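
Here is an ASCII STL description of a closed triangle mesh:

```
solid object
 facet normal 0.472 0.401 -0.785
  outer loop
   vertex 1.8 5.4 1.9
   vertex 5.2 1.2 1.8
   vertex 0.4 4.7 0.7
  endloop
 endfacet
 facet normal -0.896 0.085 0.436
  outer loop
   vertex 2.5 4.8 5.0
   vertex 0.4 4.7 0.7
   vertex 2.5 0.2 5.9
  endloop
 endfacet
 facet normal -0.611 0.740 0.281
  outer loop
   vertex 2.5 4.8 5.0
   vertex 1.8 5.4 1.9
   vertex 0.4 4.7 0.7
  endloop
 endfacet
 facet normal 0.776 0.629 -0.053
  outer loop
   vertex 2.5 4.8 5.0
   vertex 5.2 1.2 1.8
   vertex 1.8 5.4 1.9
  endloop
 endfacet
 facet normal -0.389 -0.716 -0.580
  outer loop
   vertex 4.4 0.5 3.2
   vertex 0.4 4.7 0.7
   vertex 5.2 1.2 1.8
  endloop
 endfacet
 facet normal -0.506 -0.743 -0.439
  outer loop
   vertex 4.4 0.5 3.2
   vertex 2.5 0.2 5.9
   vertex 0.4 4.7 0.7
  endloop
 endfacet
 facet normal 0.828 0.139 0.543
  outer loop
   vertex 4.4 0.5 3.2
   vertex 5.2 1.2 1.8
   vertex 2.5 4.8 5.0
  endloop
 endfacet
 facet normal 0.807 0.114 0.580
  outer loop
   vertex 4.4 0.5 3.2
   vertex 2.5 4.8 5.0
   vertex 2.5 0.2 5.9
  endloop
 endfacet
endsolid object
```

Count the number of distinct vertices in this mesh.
6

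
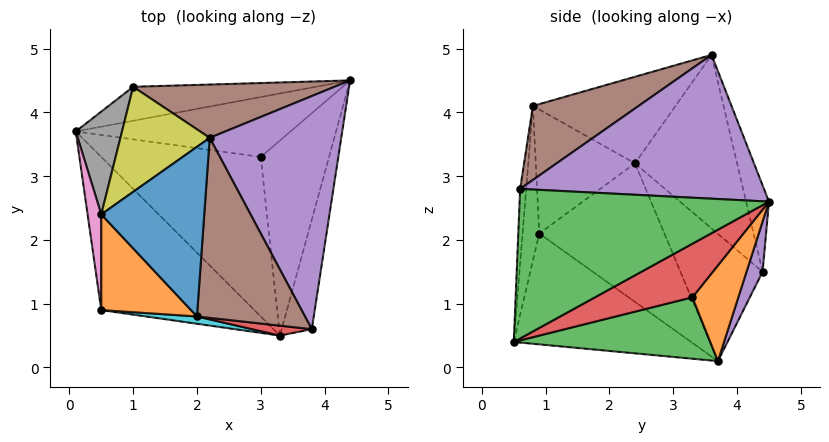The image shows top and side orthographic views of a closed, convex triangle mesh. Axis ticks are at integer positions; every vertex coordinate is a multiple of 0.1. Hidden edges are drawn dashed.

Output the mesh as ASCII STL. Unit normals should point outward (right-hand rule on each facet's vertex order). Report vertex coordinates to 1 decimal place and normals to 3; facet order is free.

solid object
 facet normal -0.489 -0.552 -0.675
  outer loop
   vertex 0.5 0.9 2.1
   vertex 0.1 3.7 0.1
   vertex 3.3 0.5 0.4
  endloop
 endfacet
 facet normal 0.339 0.555 -0.760
  outer loop
   vertex 3.0 3.3 1.1
   vertex 0.1 3.7 0.1
   vertex 4.4 4.5 2.6
  endloop
 endfacet
 facet normal 0.347 0.262 -0.901
  outer loop
   vertex 3.0 3.3 1.1
   vertex 3.3 0.5 0.4
   vertex 0.1 3.7 0.1
  endloop
 endfacet
 facet normal 0.597 0.254 -0.761
  outer loop
   vertex 3.0 3.3 1.1
   vertex 4.4 4.5 2.6
   vertex 3.3 0.5 0.4
  endloop
 endfacet
 facet normal 0.141 0.846 -0.514
  outer loop
   vertex 1.0 4.4 1.5
   vertex 4.4 4.5 2.6
   vertex 0.1 3.7 0.1
  endloop
 endfacet
 facet normal -0.114 0.957 0.266
  outer loop
   vertex 1.0 4.4 1.5
   vertex 2.2 3.6 4.9
   vertex 4.4 4.5 2.6
  endloop
 endfacet
 facet normal -0.993 -0.072 0.098
  outer loop
   vertex 0.5 2.4 3.2
   vertex 0.1 3.7 0.1
   vertex 0.5 0.9 2.1
  endloop
 endfacet
 facet normal -0.832 0.465 0.302
  outer loop
   vertex 0.5 2.4 3.2
   vertex 1.0 4.4 1.5
   vertex 0.1 3.7 0.1
  endloop
 endfacet
 facet normal -0.759 0.522 0.390
  outer loop
   vertex 0.5 2.4 3.2
   vertex 2.2 3.6 4.9
   vertex 1.0 4.4 1.5
  endloop
 endfacet
 facet normal -0.118 -0.992 0.039
  outer loop
   vertex 2.0 0.8 4.1
   vertex 0.5 0.9 2.1
   vertex 3.3 0.5 0.4
  endloop
 endfacet
 facet normal -0.634 -0.170 0.754
  outer loop
   vertex 2.0 0.8 4.1
   vertex 2.2 3.6 4.9
   vertex 0.5 2.4 3.2
  endloop
 endfacet
 facet normal -0.744 -0.395 0.539
  outer loop
   vertex 2.0 0.8 4.1
   vertex 0.5 2.4 3.2
   vertex 0.5 0.9 2.1
  endloop
 endfacet
 facet normal 0.968 -0.159 -0.195
  outer loop
   vertex 3.8 0.6 2.8
   vertex 3.3 0.5 0.4
   vertex 4.4 4.5 2.6
  endloop
 endfacet
 facet normal -0.070 -0.996 0.056
  outer loop
   vertex 3.8 0.6 2.8
   vertex 2.0 0.8 4.1
   vertex 3.3 0.5 0.4
  endloop
 endfacet
 facet normal 0.736 -0.079 0.673
  outer loop
   vertex 3.8 0.6 2.8
   vertex 4.4 4.5 2.6
   vertex 2.2 3.6 4.9
  endloop
 endfacet
 facet normal 0.545 -0.266 0.795
  outer loop
   vertex 3.8 0.6 2.8
   vertex 2.2 3.6 4.9
   vertex 2.0 0.8 4.1
  endloop
 endfacet
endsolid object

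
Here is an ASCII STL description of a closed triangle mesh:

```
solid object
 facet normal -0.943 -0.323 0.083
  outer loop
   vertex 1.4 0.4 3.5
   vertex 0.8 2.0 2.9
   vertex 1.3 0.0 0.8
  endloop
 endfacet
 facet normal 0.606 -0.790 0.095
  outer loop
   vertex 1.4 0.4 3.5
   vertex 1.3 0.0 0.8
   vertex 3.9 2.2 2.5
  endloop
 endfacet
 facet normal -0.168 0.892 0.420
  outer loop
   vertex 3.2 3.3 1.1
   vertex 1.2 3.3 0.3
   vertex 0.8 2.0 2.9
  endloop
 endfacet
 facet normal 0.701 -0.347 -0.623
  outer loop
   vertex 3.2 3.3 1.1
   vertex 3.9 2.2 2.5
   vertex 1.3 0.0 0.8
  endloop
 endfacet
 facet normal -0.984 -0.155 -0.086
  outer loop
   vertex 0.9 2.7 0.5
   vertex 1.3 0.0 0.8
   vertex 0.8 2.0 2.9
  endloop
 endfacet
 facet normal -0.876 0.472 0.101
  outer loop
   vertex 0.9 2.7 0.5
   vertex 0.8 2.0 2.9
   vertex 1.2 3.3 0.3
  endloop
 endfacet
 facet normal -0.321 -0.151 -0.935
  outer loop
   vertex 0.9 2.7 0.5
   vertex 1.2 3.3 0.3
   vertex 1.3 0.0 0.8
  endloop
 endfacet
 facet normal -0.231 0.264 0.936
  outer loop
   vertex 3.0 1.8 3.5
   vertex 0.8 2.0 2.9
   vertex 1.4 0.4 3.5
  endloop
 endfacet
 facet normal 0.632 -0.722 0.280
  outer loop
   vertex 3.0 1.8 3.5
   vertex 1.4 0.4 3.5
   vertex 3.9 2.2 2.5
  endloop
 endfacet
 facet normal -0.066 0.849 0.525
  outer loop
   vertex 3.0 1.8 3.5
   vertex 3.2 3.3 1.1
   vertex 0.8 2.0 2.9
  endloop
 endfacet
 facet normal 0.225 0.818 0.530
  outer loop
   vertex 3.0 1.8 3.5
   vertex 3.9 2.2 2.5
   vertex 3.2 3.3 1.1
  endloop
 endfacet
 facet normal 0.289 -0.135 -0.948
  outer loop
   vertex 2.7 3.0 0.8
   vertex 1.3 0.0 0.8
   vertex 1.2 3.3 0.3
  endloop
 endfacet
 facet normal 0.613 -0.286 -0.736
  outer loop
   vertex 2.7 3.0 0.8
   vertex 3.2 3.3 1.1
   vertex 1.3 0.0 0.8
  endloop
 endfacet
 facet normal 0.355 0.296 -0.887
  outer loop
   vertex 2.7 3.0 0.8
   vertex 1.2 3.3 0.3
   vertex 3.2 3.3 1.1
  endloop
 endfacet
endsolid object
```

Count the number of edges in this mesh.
21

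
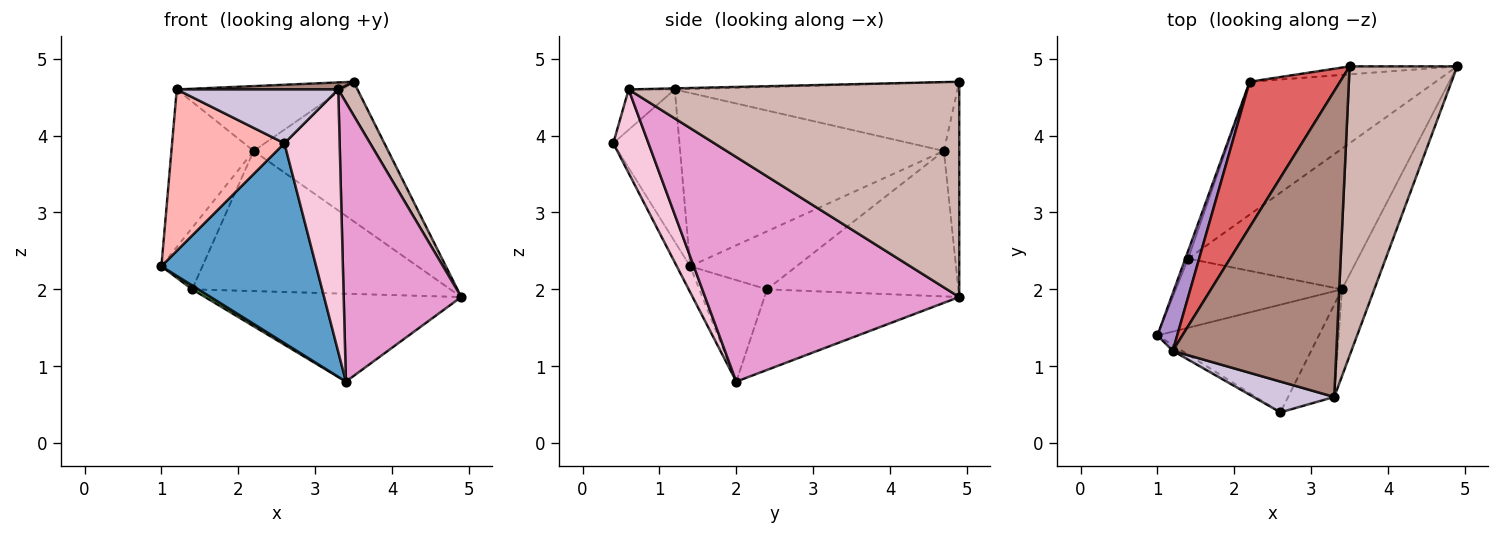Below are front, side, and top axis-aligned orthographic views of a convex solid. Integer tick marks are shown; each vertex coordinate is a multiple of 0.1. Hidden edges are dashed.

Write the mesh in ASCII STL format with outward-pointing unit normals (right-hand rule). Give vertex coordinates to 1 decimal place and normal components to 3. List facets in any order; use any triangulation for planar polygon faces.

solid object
 facet normal -0.076 -0.878 -0.473
  outer loop
   vertex 3.4 2.0 0.8
   vertex 2.6 0.4 3.9
   vertex 1.0 1.4 2.3
  endloop
 endfacet
 facet normal -0.113 0.992 -0.057
  outer loop
   vertex 2.2 4.7 3.8
   vertex 3.5 4.9 4.7
   vertex 4.9 4.9 1.9
  endloop
 endfacet
 facet normal -0.374 0.492 -0.787
  outer loop
   vertex 1.4 2.4 2.0
   vertex 4.9 4.9 1.9
   vertex 3.4 2.0 0.8
  endloop
 endfacet
 facet normal -0.474 0.639 -0.606
  outer loop
   vertex 1.4 2.4 2.0
   vertex 2.2 4.7 3.8
   vertex 4.9 4.9 1.9
  endloop
 endfacet
 facet normal -0.521 -0.047 -0.852
  outer loop
   vertex 1.4 2.4 2.0
   vertex 3.4 2.0 0.8
   vertex 1.0 1.4 2.3
  endloop
 endfacet
 facet normal -0.932 0.359 -0.045
  outer loop
   vertex 1.4 2.4 2.0
   vertex 1.0 1.4 2.3
   vertex 2.2 4.7 3.8
  endloop
 endfacet
 facet normal -0.571 0.334 0.750
  outer loop
   vertex 1.2 1.2 4.6
   vertex 3.5 4.9 4.7
   vertex 2.2 4.7 3.8
  endloop
 endfacet
 facet normal -0.507 -0.861 -0.031
  outer loop
   vertex 1.2 1.2 4.6
   vertex 1.0 1.4 2.3
   vertex 2.6 0.4 3.9
  endloop
 endfacet
 facet normal -0.949 0.296 0.108
  outer loop
   vertex 1.2 1.2 4.6
   vertex 2.2 4.7 3.8
   vertex 1.0 1.4 2.3
  endloop
 endfacet
 facet normal -0.241 -0.843 0.482
  outer loop
   vertex 3.3 0.6 4.6
   vertex 1.2 1.2 4.6
   vertex 2.6 0.4 3.9
  endloop
 endfacet
 facet normal -0.007 -0.023 1.000
  outer loop
   vertex 3.3 0.6 4.6
   vertex 3.5 4.9 4.7
   vertex 1.2 1.2 4.6
  endloop
 endfacet
 facet normal 0.893 -0.052 0.447
  outer loop
   vertex 3.3 0.6 4.6
   vertex 4.9 4.9 1.9
   vertex 3.5 4.9 4.7
  endloop
 endfacet
 facet normal 0.900 -0.416 -0.130
  outer loop
   vertex 3.3 0.6 4.6
   vertex 3.4 2.0 0.8
   vertex 4.9 4.9 1.9
  endloop
 endfacet
 facet normal 0.515 -0.808 -0.284
  outer loop
   vertex 3.3 0.6 4.6
   vertex 2.6 0.4 3.9
   vertex 3.4 2.0 0.8
  endloop
 endfacet
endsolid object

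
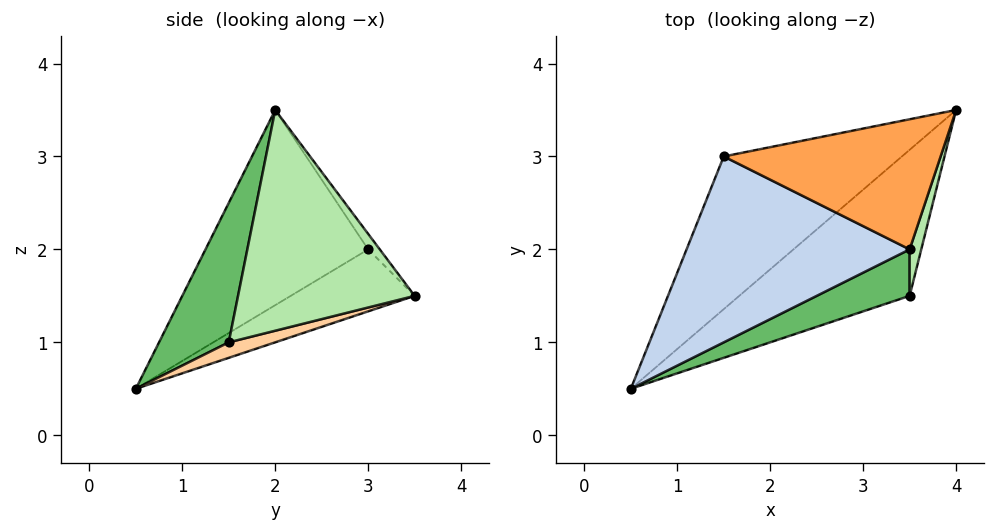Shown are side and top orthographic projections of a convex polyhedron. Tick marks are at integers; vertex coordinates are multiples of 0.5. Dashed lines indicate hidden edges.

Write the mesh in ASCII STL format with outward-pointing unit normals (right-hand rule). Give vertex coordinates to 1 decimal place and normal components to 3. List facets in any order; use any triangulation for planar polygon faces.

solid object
 facet normal -0.269 0.572 -0.774
  outer loop
   vertex 1.5 3.0 2.0
   vertex 4.0 3.5 1.5
   vertex 0.5 0.5 0.5
  endloop
 endfacet
 facet normal -0.647 -0.185 0.740
  outer loop
   vertex 1.5 3.0 2.0
   vertex 0.5 0.5 0.5
   vertex 3.5 2.0 3.5
  endloop
 endfacet
 facet normal -0.042 0.804 0.593
  outer loop
   vertex 1.5 3.0 2.0
   vertex 3.5 2.0 3.5
   vertex 4.0 3.5 1.5
  endloop
 endfacet
 facet normal 0.088 0.221 -0.971
  outer loop
   vertex 3.5 1.5 1.0
   vertex 0.5 0.5 0.5
   vertex 4.0 3.5 1.5
  endloop
 endfacet
 facet normal 0.282 -0.941 0.188
  outer loop
   vertex 3.5 1.5 1.0
   vertex 3.5 2.0 3.5
   vertex 0.5 0.5 0.5
  endloop
 endfacet
 facet normal 0.966 -0.254 0.051
  outer loop
   vertex 3.5 1.5 1.0
   vertex 4.0 3.5 1.5
   vertex 3.5 2.0 3.5
  endloop
 endfacet
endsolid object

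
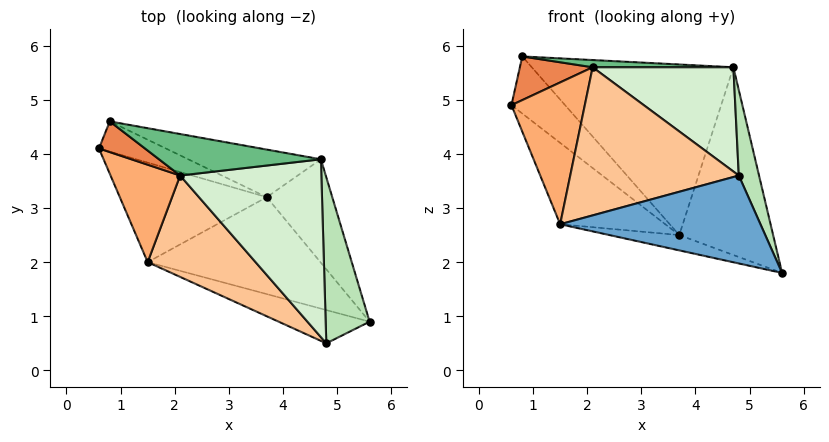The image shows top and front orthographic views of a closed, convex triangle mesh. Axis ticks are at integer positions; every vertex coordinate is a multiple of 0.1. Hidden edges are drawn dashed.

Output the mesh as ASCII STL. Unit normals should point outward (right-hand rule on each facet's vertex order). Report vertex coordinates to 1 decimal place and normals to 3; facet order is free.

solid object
 facet normal -0.312 -0.889 -0.336
  outer loop
   vertex 1.5 2.0 2.7
   vertex 5.6 0.9 1.8
   vertex 4.8 0.5 3.6
  endloop
 endfacet
 facet normal -0.105 0.879 -0.465
  outer loop
   vertex 3.7 3.2 2.5
   vertex 0.6 4.1 4.9
   vertex 0.8 4.6 5.8
  endloop
 endfacet
 facet normal -0.384 0.584 -0.715
  outer loop
   vertex 3.7 3.2 2.5
   vertex 1.5 2.0 2.7
   vertex 0.6 4.1 4.9
  endloop
 endfacet
 facet normal -0.172 0.154 -0.973
  outer loop
   vertex 3.7 3.2 2.5
   vertex 5.6 0.9 1.8
   vertex 1.5 2.0 2.7
  endloop
 endfacet
 facet normal -0.476 -0.720 0.506
  outer loop
   vertex 2.1 3.6 5.6
   vertex 0.8 4.6 5.8
   vertex 0.6 4.1 4.9
  endloop
 endfacet
 facet normal -0.474 -0.726 0.498
  outer loop
   vertex 2.1 3.6 5.6
   vertex 0.6 4.1 4.9
   vertex 1.5 2.0 2.7
  endloop
 endfacet
 facet normal -0.468 -0.729 0.499
  outer loop
   vertex 2.1 3.6 5.6
   vertex 1.5 2.0 2.7
   vertex 4.8 0.5 3.6
  endloop
 endfacet
 facet normal 0.157 0.951 -0.265
  outer loop
   vertex 4.7 3.9 5.6
   vertex 3.7 3.2 2.5
   vertex 0.8 4.6 5.8
  endloop
 endfacet
 facet normal 0.020 -0.171 0.985
  outer loop
   vertex 4.7 3.9 5.6
   vertex 0.8 4.6 5.8
   vertex 2.1 3.6 5.6
  endloop
 endfacet
 facet normal 0.662 0.657 -0.362
  outer loop
   vertex 4.7 3.9 5.6
   vertex 5.6 0.9 1.8
   vertex 3.7 3.2 2.5
  endloop
 endfacet
 facet normal 0.912 -0.187 0.364
  outer loop
   vertex 4.7 3.9 5.6
   vertex 4.8 0.5 3.6
   vertex 5.6 0.9 1.8
  endloop
 endfacet
 facet normal 0.058 -0.505 0.861
  outer loop
   vertex 4.7 3.9 5.6
   vertex 2.1 3.6 5.6
   vertex 4.8 0.5 3.6
  endloop
 endfacet
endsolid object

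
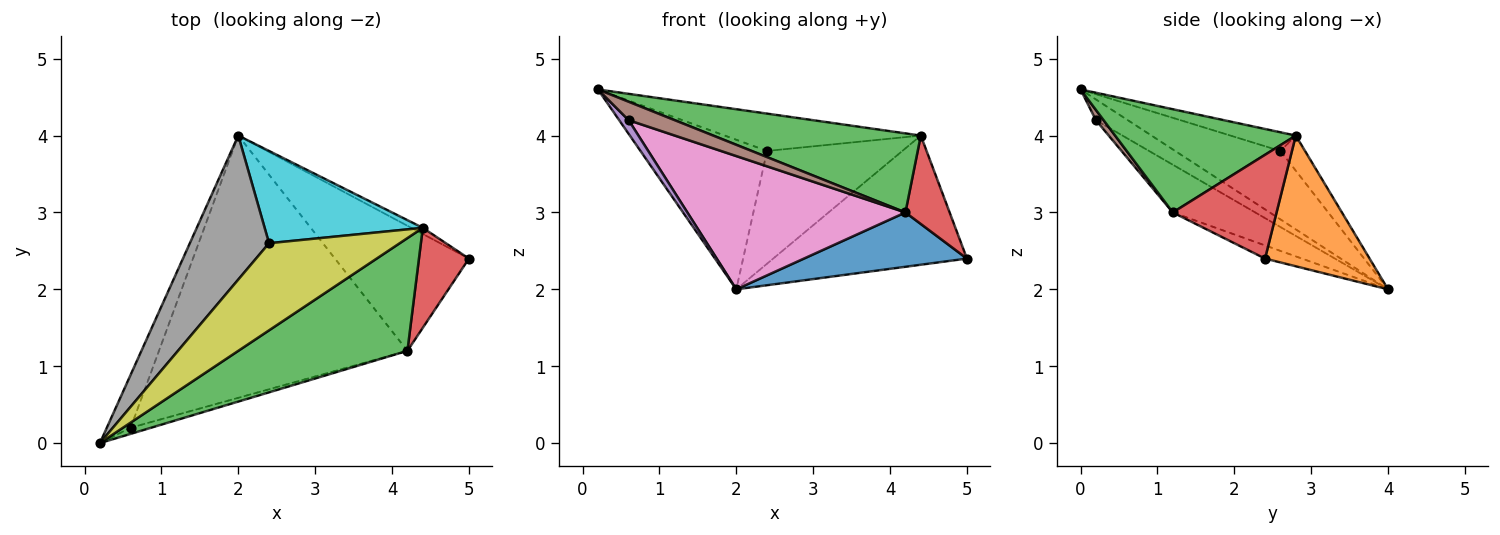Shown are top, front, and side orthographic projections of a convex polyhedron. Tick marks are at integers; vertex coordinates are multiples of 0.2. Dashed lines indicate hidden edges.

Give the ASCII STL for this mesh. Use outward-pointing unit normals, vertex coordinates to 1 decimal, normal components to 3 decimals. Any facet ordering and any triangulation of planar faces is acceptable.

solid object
 facet normal -0.090 -0.397 -0.913
  outer loop
   vertex 4.2 1.2 3.0
   vertex 2.0 4.0 2.0
   vertex 5.0 2.4 2.4
  endloop
 endfacet
 facet normal 0.475 0.879 -0.042
  outer loop
   vertex 4.4 2.8 4.0
   vertex 5.0 2.4 2.4
   vertex 2.0 4.0 2.0
  endloop
 endfacet
 facet normal 0.447 -0.514 0.732
  outer loop
   vertex 4.4 2.8 4.0
   vertex 0.2 0.0 4.6
   vertex 4.2 1.2 3.0
  endloop
 endfacet
 facet normal 0.841 -0.358 0.405
  outer loop
   vertex 4.4 2.8 4.0
   vertex 4.2 1.2 3.0
   vertex 5.0 2.4 2.4
  endloop
 endfacet
 facet normal -0.645 -0.191 -0.740
  outer loop
   vertex 0.6 0.2 4.2
   vertex 0.2 0.0 4.6
   vertex 2.0 4.0 2.0
  endloop
 endfacet
 facet normal 0.156 -0.937 -0.312
  outer loop
   vertex 0.6 0.2 4.2
   vertex 4.2 1.2 3.0
   vertex 0.2 0.0 4.6
  endloop
 endfacet
 facet normal -0.169 -0.447 -0.879
  outer loop
   vertex 0.6 0.2 4.2
   vertex 2.0 4.0 2.0
   vertex 4.2 1.2 3.0
  endloop
 endfacet
 facet normal -0.514 0.618 0.595
  outer loop
   vertex 2.4 2.6 3.8
   vertex 2.0 4.0 2.0
   vertex 0.2 0.0 4.6
  endloop
 endfacet
 facet normal -0.130 0.391 0.911
  outer loop
   vertex 2.4 2.6 3.8
   vertex 0.2 0.0 4.6
   vertex 4.4 2.8 4.0
  endloop
 endfacet
 facet normal -0.139 0.766 0.627
  outer loop
   vertex 2.4 2.6 3.8
   vertex 4.4 2.8 4.0
   vertex 2.0 4.0 2.0
  endloop
 endfacet
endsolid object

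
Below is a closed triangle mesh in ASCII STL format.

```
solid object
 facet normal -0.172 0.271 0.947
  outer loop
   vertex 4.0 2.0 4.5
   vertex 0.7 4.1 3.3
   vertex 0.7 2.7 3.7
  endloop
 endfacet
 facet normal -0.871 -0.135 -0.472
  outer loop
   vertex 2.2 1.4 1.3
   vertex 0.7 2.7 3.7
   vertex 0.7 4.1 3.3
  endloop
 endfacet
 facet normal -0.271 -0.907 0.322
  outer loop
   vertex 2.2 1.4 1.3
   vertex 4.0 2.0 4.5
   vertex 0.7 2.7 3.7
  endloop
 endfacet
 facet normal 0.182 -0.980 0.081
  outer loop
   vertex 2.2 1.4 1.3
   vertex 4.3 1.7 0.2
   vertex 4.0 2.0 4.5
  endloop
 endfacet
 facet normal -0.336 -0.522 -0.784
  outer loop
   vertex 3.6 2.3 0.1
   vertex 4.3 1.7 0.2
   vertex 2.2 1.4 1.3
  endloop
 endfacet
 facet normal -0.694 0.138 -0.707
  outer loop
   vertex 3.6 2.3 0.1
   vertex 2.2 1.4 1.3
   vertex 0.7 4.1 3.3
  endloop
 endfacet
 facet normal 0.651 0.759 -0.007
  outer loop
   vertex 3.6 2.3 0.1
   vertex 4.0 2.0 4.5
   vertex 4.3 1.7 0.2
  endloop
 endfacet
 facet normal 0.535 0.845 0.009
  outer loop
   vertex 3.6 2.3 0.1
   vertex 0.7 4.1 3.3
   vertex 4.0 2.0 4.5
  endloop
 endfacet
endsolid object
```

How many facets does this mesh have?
8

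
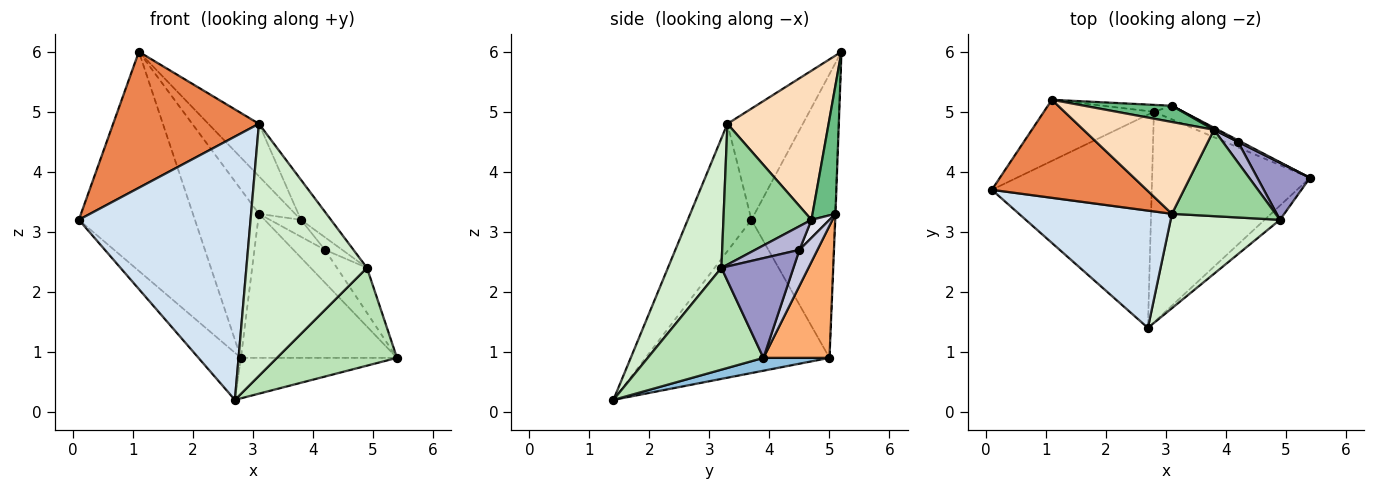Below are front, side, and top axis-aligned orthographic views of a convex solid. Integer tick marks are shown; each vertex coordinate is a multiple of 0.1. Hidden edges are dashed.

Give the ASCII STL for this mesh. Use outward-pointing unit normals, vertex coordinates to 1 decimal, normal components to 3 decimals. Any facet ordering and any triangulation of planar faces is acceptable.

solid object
 facet normal -0.683 0.158 -0.713
  outer loop
   vertex 2.8 5.0 0.9
   vertex 2.7 1.4 0.2
   vertex 0.1 3.7 3.2
  endloop
 endfacet
 facet normal 0.080 0.188 -0.979
  outer loop
   vertex 2.8 5.0 0.9
   vertex 5.4 3.9 0.9
   vertex 2.7 1.4 0.2
  endloop
 endfacet
 facet normal -0.569 0.792 -0.221
  outer loop
   vertex 2.8 5.0 0.9
   vertex 0.1 3.7 3.2
   vertex 1.1 5.2 6.0
  endloop
 endfacet
 facet normal -0.321 -0.865 0.385
  outer loop
   vertex 3.1 3.3 4.8
   vertex 0.1 3.7 3.2
   vertex 2.7 1.4 0.2
  endloop
 endfacet
 facet normal -0.387 -0.748 0.539
  outer loop
   vertex 3.1 3.3 4.8
   vertex 1.1 5.2 6.0
   vertex 0.1 3.7 3.2
  endloop
 endfacet
 facet normal 0.388 0.917 -0.087
  outer loop
   vertex 3.1 5.1 3.3
   vertex 5.4 3.9 0.9
   vertex 2.8 5.0 0.9
  endloop
 endfacet
 facet normal -0.005 0.999 -0.041
  outer loop
   vertex 3.1 5.1 3.3
   vertex 2.8 5.0 0.9
   vertex 1.1 5.2 6.0
  endloop
 endfacet
 facet normal 0.704 0.352 0.616
  outer loop
   vertex 3.8 4.7 3.2
   vertex 1.1 5.2 6.0
   vertex 3.1 3.3 4.8
  endloop
 endfacet
 facet normal 0.503 0.794 0.343
  outer loop
   vertex 3.8 4.7 3.2
   vertex 3.1 5.1 3.3
   vertex 1.1 5.2 6.0
  endloop
 endfacet
 facet normal 0.777 0.265 0.571
  outer loop
   vertex 4.9 3.2 2.4
   vertex 3.8 4.7 3.2
   vertex 3.1 3.3 4.8
  endloop
 endfacet
 facet normal 0.690 -0.716 -0.104
  outer loop
   vertex 4.9 3.2 2.4
   vertex 2.7 1.4 0.2
   vertex 5.4 3.9 0.9
  endloop
 endfacet
 facet normal 0.384 -0.865 0.324
  outer loop
   vertex 4.9 3.2 2.4
   vertex 3.1 3.3 4.8
   vertex 2.7 1.4 0.2
  endloop
 endfacet
 facet normal 0.830 0.346 0.438
  outer loop
   vertex 4.2 4.5 2.7
   vertex 4.9 3.2 2.4
   vertex 5.4 3.9 0.9
  endloop
 endfacet
 facet normal 0.799 0.311 0.515
  outer loop
   vertex 4.2 4.5 2.7
   vertex 3.8 4.7 3.2
   vertex 4.9 3.2 2.4
  endloop
 endfacet
 facet normal 0.496 0.868 0.041
  outer loop
   vertex 4.2 4.5 2.7
   vertex 5.4 3.9 0.9
   vertex 3.1 5.1 3.3
  endloop
 endfacet
 facet normal 0.501 0.863 0.056
  outer loop
   vertex 4.2 4.5 2.7
   vertex 3.1 5.1 3.3
   vertex 3.8 4.7 3.2
  endloop
 endfacet
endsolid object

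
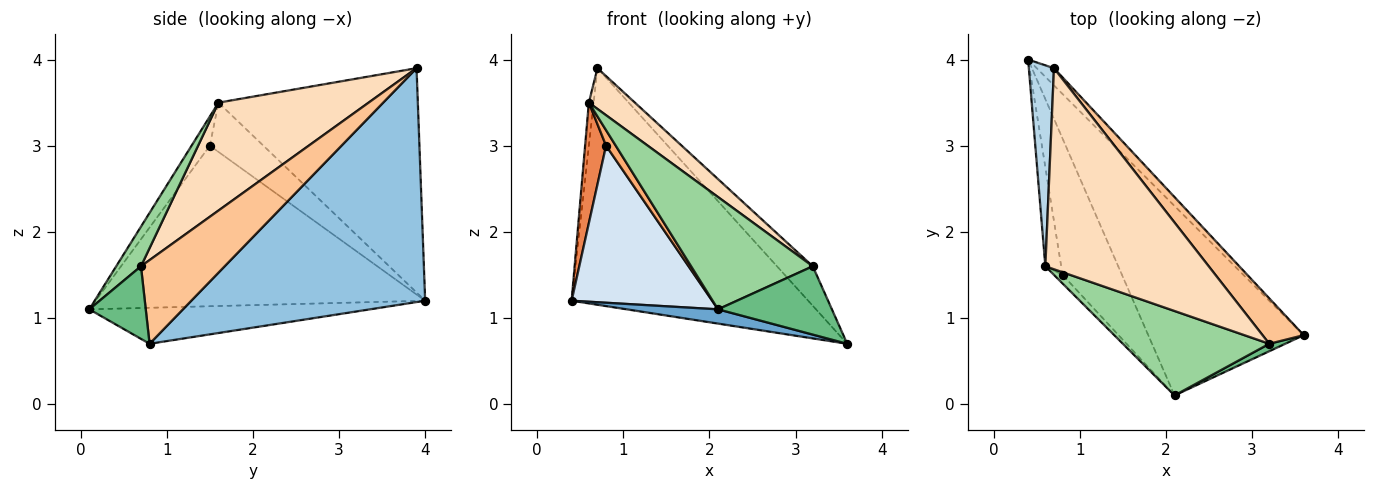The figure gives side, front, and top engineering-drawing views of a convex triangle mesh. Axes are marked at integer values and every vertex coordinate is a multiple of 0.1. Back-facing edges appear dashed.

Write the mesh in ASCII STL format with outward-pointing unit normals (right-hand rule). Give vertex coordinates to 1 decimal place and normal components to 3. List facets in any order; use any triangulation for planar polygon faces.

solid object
 facet normal -0.225 -0.073 -0.972
  outer loop
   vertex 2.1 0.1 1.1
   vertex 0.4 4.0 1.2
   vertex 3.6 0.8 0.7
  endloop
 endfacet
 facet normal 0.702 0.710 -0.052
  outer loop
   vertex 0.7 3.9 3.9
   vertex 3.6 0.8 0.7
   vertex 0.4 4.0 1.2
  endloop
 endfacet
 facet normal -0.994 0.024 0.111
  outer loop
   vertex 0.6 1.6 3.5
   vertex 0.7 3.9 3.9
   vertex 0.4 4.0 1.2
  endloop
 endfacet
 facet normal -0.871 -0.371 -0.322
  outer loop
   vertex 0.8 1.5 3.0
   vertex 0.4 4.0 1.2
   vertex 2.1 0.1 1.1
  endloop
 endfacet
 facet normal -0.892 -0.349 -0.287
  outer loop
   vertex 0.8 1.5 3.0
   vertex 0.6 1.6 3.5
   vertex 0.4 4.0 1.2
  endloop
 endfacet
 facet normal -0.855 -0.453 -0.252
  outer loop
   vertex 0.8 1.5 3.0
   vertex 2.1 0.1 1.1
   vertex 0.6 1.6 3.5
  endloop
 endfacet
 facet normal 0.838 0.358 0.412
  outer loop
   vertex 3.2 0.7 1.6
   vertex 3.6 0.8 0.7
   vertex 0.7 3.9 3.9
  endloop
 endfacet
 facet normal 0.543 -0.167 0.823
  outer loop
   vertex 3.2 0.7 1.6
   vertex 0.7 3.9 3.9
   vertex 0.6 1.6 3.5
  endloop
 endfacet
 facet normal 0.442 -0.892 0.097
  outer loop
   vertex 3.2 0.7 1.6
   vertex 2.1 0.1 1.1
   vertex 3.6 0.8 0.7
  endloop
 endfacet
 facet normal 0.161 -0.789 0.593
  outer loop
   vertex 3.2 0.7 1.6
   vertex 0.6 1.6 3.5
   vertex 2.1 0.1 1.1
  endloop
 endfacet
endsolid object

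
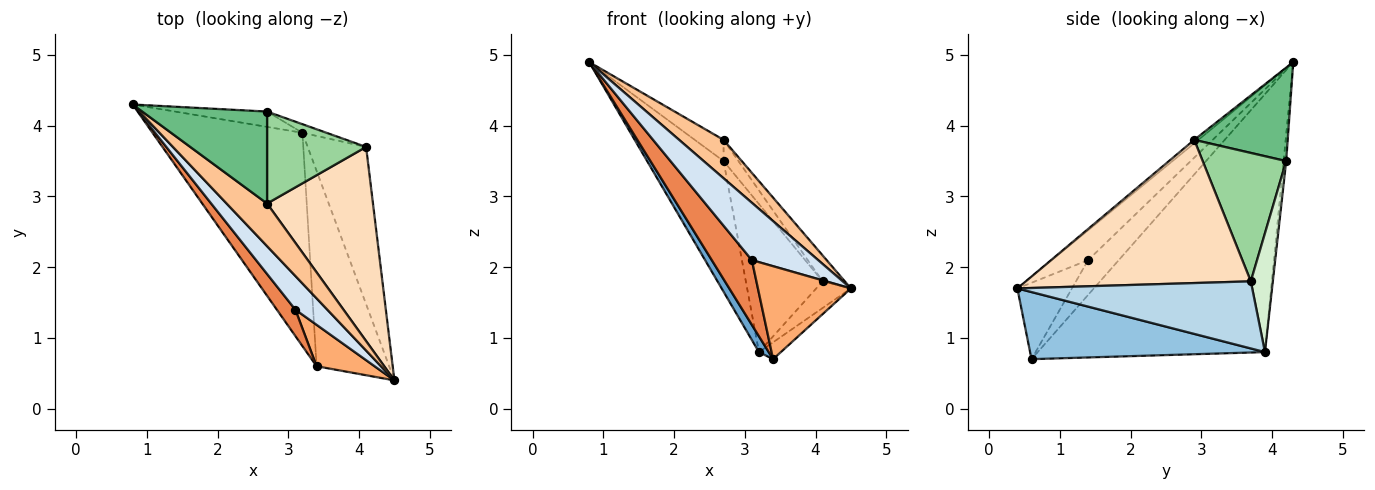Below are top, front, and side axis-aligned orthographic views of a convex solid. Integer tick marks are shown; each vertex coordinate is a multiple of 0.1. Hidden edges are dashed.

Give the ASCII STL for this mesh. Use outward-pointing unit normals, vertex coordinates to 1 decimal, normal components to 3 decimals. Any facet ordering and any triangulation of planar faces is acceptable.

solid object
 facet normal -0.864 -0.037 -0.502
  outer loop
   vertex 3.2 3.9 0.8
   vertex 3.4 0.6 0.7
   vertex 0.8 4.3 4.9
  endloop
 endfacet
 facet normal 0.678 0.063 -0.733
  outer loop
   vertex 3.2 3.9 0.8
   vertex 4.5 0.4 1.7
   vertex 3.4 0.6 0.7
  endloop
 endfacet
 facet normal 0.750 0.111 -0.653
  outer loop
   vertex 3.2 3.9 0.8
   vertex 4.1 3.7 1.8
   vertex 4.5 0.4 1.7
  endloop
 endfacet
 facet normal -0.426 -0.780 0.458
  outer loop
   vertex 3.1 1.4 2.1
   vertex 4.5 0.4 1.7
   vertex 0.8 4.3 4.9
  endloop
 endfacet
 facet normal -0.578 -0.756 0.308
  outer loop
   vertex 3.1 1.4 2.1
   vertex 0.8 4.3 4.9
   vertex 3.4 0.6 0.7
  endloop
 endfacet
 facet normal -0.473 -0.805 0.359
  outer loop
   vertex 3.1 1.4 2.1
   vertex 3.4 0.6 0.7
   vertex 4.5 0.4 1.7
  endloop
 endfacet
 facet normal -0.063 -0.668 0.741
  outer loop
   vertex 2.7 2.9 3.8
   vertex 0.8 4.3 4.9
   vertex 4.5 0.4 1.7
  endloop
 endfacet
 facet normal 0.802 0.079 0.593
  outer loop
   vertex 2.7 2.9 3.8
   vertex 4.5 0.4 1.7
   vertex 4.1 3.7 1.8
  endloop
 endfacet
 facet normal 0.590 0.182 0.787
  outer loop
   vertex 2.7 4.2 3.5
   vertex 0.8 4.3 4.9
   vertex 2.7 2.9 3.8
  endloop
 endfacet
 facet normal 0.784 0.140 0.605
  outer loop
   vertex 2.7 4.2 3.5
   vertex 2.7 2.9 3.8
   vertex 4.1 3.7 1.8
  endloop
 endfacet
 facet normal -0.034 0.993 -0.117
  outer loop
   vertex 2.7 4.2 3.5
   vertex 3.2 3.9 0.8
   vertex 0.8 4.3 4.9
  endloop
 endfacet
 facet normal 0.275 0.960 -0.056
  outer loop
   vertex 2.7 4.2 3.5
   vertex 4.1 3.7 1.8
   vertex 3.2 3.9 0.8
  endloop
 endfacet
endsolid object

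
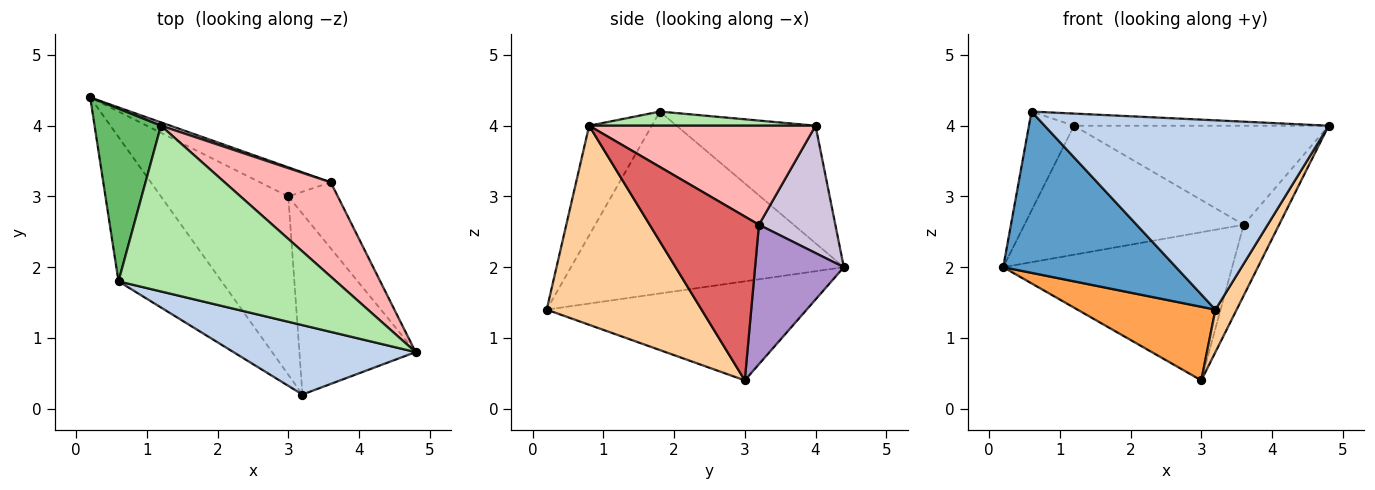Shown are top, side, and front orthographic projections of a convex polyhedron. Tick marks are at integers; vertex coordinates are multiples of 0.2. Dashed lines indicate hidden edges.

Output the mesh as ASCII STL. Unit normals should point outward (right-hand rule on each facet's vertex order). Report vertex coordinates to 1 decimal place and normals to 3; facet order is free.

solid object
 facet normal -0.762 -0.483 -0.432
  outer loop
   vertex 3.2 0.2 1.4
   vertex 0.6 1.8 4.2
   vertex 0.2 4.4 2.0
  endloop
 endfacet
 facet normal -0.203 -0.919 0.337
  outer loop
   vertex 3.2 0.2 1.4
   vertex 4.8 0.8 4.0
   vertex 0.6 1.8 4.2
  endloop
 endfacet
 facet normal -0.584 -0.310 -0.751
  outer loop
   vertex 3.0 3.0 0.4
   vertex 3.2 0.2 1.4
   vertex 0.2 4.4 2.0
  endloop
 endfacet
 facet normal 0.858 -0.118 -0.501
  outer loop
   vertex 3.0 3.0 0.4
   vertex 4.8 0.8 4.0
   vertex 3.2 0.2 1.4
  endloop
 endfacet
 facet normal -0.838 0.272 0.473
  outer loop
   vertex 1.2 4.0 4.0
   vertex 0.2 4.4 2.0
   vertex 0.6 1.8 4.2
  endloop
 endfacet
 facet normal 0.065 0.073 0.995
  outer loop
   vertex 1.2 4.0 4.0
   vertex 0.6 1.8 4.2
   vertex 4.8 0.8 4.0
  endloop
 endfacet
 facet normal 0.914 0.296 -0.276
  outer loop
   vertex 3.6 3.2 2.6
   vertex 4.8 0.8 4.0
   vertex 3.0 3.0 0.4
  endloop
 endfacet
 facet normal 0.541 0.609 0.580
  outer loop
   vertex 3.6 3.2 2.6
   vertex 1.2 4.0 4.0
   vertex 4.8 0.8 4.0
  endloop
 endfacet
 facet normal 0.356 0.917 -0.180
  outer loop
   vertex 3.6 3.2 2.6
   vertex 3.0 3.0 0.4
   vertex 0.2 4.4 2.0
  endloop
 endfacet
 facet normal 0.329 0.944 0.024
  outer loop
   vertex 3.6 3.2 2.6
   vertex 0.2 4.4 2.0
   vertex 1.2 4.0 4.0
  endloop
 endfacet
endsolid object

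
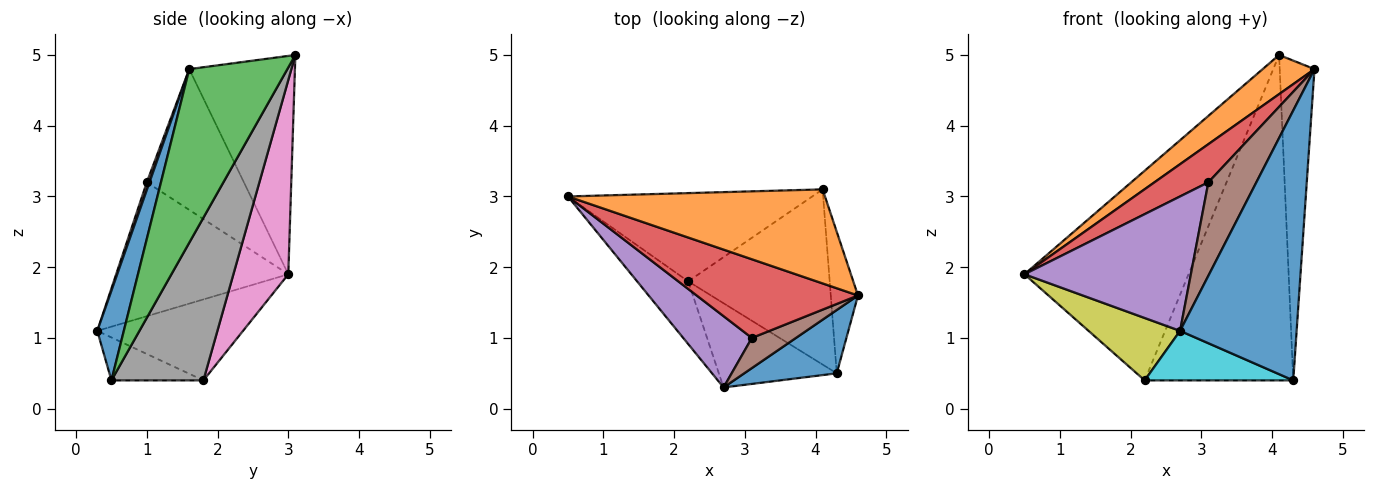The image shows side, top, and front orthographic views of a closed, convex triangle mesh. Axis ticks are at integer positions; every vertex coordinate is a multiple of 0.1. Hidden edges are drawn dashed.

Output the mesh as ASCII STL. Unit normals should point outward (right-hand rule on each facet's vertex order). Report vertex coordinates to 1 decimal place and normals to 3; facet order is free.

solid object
 facet normal 0.216 -0.951 0.223
  outer loop
   vertex 4.3 0.5 0.4
   vertex 4.6 1.6 4.8
   vertex 2.7 0.3 1.1
  endloop
 endfacet
 facet normal -0.617 -0.303 0.726
  outer loop
   vertex 4.1 3.1 5.0
   vertex 0.5 3.0 1.9
   vertex 4.6 1.6 4.8
  endloop
 endfacet
 facet normal 0.932 0.330 -0.146
  outer loop
   vertex 4.1 3.1 5.0
   vertex 4.6 1.6 4.8
   vertex 4.3 0.5 0.4
  endloop
 endfacet
 facet normal -0.618 -0.343 0.708
  outer loop
   vertex 3.1 1.0 3.2
   vertex 4.6 1.6 4.8
   vertex 0.5 3.0 1.9
  endloop
 endfacet
 facet normal -0.675 -0.652 0.346
  outer loop
   vertex 3.1 1.0 3.2
   vertex 0.5 3.0 1.9
   vertex 2.7 0.3 1.1
  endloop
 endfacet
 facet normal 0.053 -0.950 0.307
  outer loop
   vertex 3.1 1.0 3.2
   vertex 2.7 0.3 1.1
   vertex 4.6 1.6 4.8
  endloop
 endfacet
 facet normal 0.295 0.881 -0.371
  outer loop
   vertex 2.2 1.8 0.4
   vertex 0.5 3.0 1.9
   vertex 4.1 3.1 5.0
  endloop
 endfacet
 facet normal 0.479 0.773 -0.416
  outer loop
   vertex 2.2 1.8 0.4
   vertex 4.1 3.1 5.0
   vertex 4.3 0.5 0.4
  endloop
 endfacet
 facet normal -0.747 -0.469 -0.471
  outer loop
   vertex 2.2 1.8 0.4
   vertex 2.7 0.3 1.1
   vertex 0.5 3.0 1.9
  endloop
 endfacet
 facet normal -0.299 -0.484 -0.822
  outer loop
   vertex 2.2 1.8 0.4
   vertex 4.3 0.5 0.4
   vertex 2.7 0.3 1.1
  endloop
 endfacet
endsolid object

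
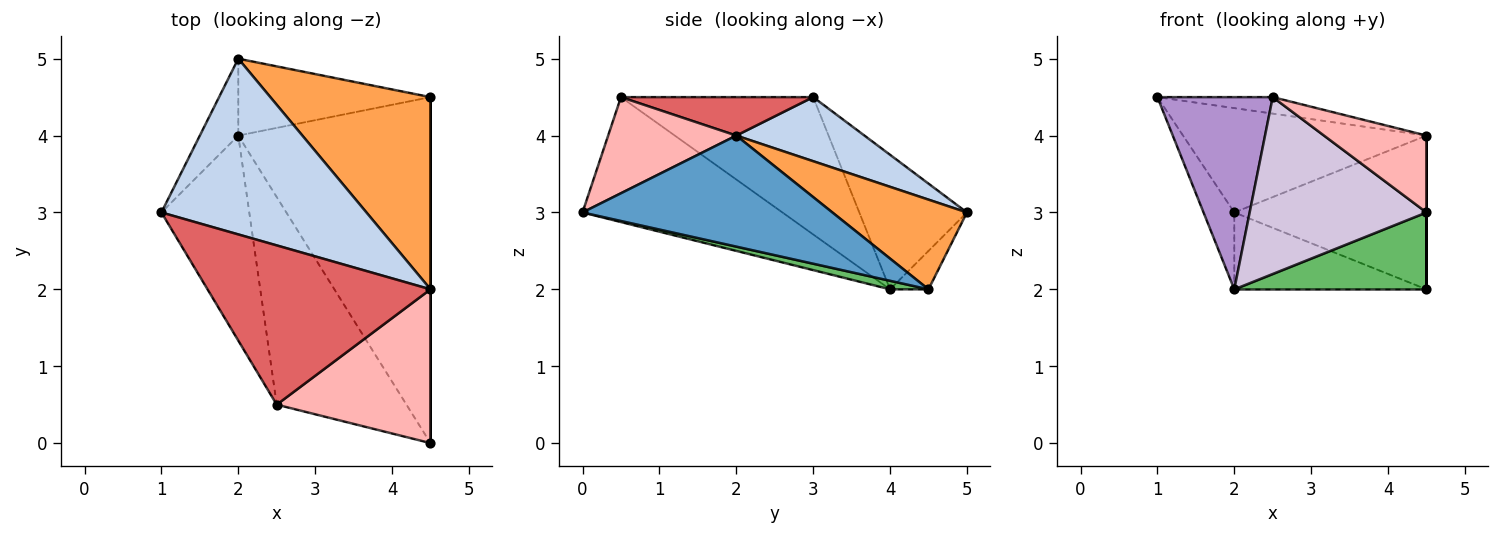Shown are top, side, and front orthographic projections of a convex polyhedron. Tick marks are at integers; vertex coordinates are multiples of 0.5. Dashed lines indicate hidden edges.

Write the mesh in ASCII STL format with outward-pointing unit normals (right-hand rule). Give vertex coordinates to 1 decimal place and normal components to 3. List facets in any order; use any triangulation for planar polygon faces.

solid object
 facet normal 1.000 0.000 0.000
  outer loop
   vertex 4.5 2.0 4.0
   vertex 4.5 0.0 3.0
   vertex 4.5 4.5 2.0
  endloop
 endfacet
 facet normal 0.259 0.493 0.830
  outer loop
   vertex 4.5 2.0 4.0
   vertex 2.0 5.0 3.0
   vertex 1.0 3.0 4.5
  endloop
 endfacet
 facet normal 0.401 0.572 0.715
  outer loop
   vertex 4.5 2.0 4.0
   vertex 4.5 4.5 2.0
   vertex 2.0 5.0 3.0
  endloop
 endfacet
 facet normal -0.927 0.265 -0.265
  outer loop
   vertex 2.0 4.0 2.0
   vertex 1.0 3.0 4.5
   vertex 2.0 5.0 3.0
  endloop
 endfacet
 facet normal 0.043 -0.217 -0.975
  outer loop
   vertex 2.0 4.0 2.0
   vertex 4.5 4.5 2.0
   vertex 4.5 0.0 3.0
  endloop
 endfacet
 facet normal -0.140 0.700 -0.700
  outer loop
   vertex 2.0 4.0 2.0
   vertex 2.0 5.0 3.0
   vertex 4.5 4.5 2.0
  endloop
 endfacet
 facet normal 0.169 0.101 0.980
  outer loop
   vertex 2.5 0.5 4.5
   vertex 4.5 2.0 4.0
   vertex 1.0 3.0 4.5
  endloop
 endfacet
 facet normal 0.488 -0.390 0.781
  outer loop
   vertex 2.5 0.5 4.5
   vertex 4.5 0.0 3.0
   vertex 4.5 2.0 4.0
  endloop
 endfacet
 facet normal -0.752 -0.451 -0.481
  outer loop
   vertex 2.5 0.5 4.5
   vertex 1.0 3.0 4.5
   vertex 2.0 4.0 2.0
  endloop
 endfacet
 facet normal -0.591 -0.523 -0.614
  outer loop
   vertex 2.5 0.5 4.5
   vertex 2.0 4.0 2.0
   vertex 4.5 0.0 3.0
  endloop
 endfacet
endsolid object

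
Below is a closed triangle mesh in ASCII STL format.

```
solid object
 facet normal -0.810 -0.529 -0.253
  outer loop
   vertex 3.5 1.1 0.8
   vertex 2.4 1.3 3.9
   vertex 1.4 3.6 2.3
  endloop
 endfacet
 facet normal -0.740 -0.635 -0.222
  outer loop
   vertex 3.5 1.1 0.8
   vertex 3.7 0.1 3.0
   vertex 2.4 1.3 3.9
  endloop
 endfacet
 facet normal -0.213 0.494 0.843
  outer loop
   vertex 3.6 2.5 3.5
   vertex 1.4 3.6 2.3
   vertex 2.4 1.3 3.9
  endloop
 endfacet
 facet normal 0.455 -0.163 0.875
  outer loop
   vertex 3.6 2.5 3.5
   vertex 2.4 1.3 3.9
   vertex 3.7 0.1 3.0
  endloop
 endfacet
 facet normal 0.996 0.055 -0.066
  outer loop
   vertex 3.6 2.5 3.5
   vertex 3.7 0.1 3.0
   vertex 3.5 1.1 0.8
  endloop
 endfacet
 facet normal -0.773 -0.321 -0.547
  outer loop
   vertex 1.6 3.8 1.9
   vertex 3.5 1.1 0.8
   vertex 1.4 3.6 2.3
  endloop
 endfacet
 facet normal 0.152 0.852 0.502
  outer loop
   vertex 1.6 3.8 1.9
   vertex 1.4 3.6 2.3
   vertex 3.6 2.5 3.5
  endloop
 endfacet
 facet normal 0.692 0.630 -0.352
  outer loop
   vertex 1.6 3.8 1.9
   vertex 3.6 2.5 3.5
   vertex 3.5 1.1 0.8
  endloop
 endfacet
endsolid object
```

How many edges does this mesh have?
12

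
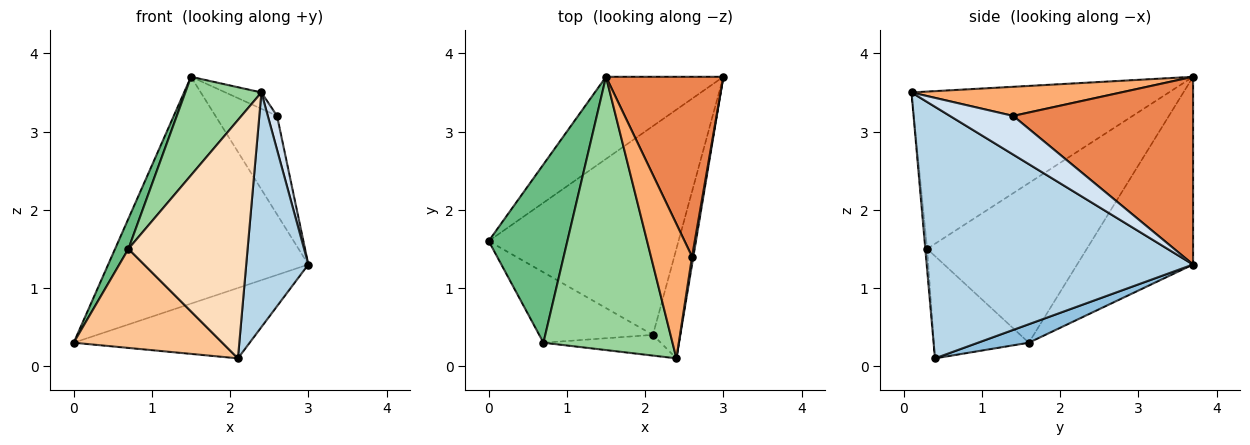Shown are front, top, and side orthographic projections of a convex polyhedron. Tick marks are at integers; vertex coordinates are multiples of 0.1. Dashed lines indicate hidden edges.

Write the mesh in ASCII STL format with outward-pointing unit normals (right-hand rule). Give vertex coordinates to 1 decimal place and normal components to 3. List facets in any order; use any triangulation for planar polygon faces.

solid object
 facet normal -0.478 0.826 -0.299
  outer loop
   vertex 1.5 3.7 3.7
   vertex 3.0 3.7 1.3
   vertex 0.0 1.6 0.3
  endloop
 endfacet
 facet normal 0.092 0.318 -0.944
  outer loop
   vertex 2.1 0.4 0.1
   vertex 0.0 1.6 0.3
   vertex 3.0 3.7 1.3
  endloop
 endfacet
 facet normal 0.968 -0.226 -0.105
  outer loop
   vertex 2.1 0.4 0.1
   vertex 3.0 3.7 1.3
   vertex 2.4 0.1 3.5
  endloop
 endfacet
 facet normal 0.989 -0.144 0.033
  outer loop
   vertex 2.6 1.4 3.2
   vertex 2.4 0.1 3.5
   vertex 3.0 3.7 1.3
  endloop
 endfacet
 facet normal 0.814 0.279 0.509
  outer loop
   vertex 2.6 1.4 3.2
   vertex 3.0 3.7 1.3
   vertex 1.5 3.7 3.7
  endloop
 endfacet
 facet normal 0.576 0.099 0.812
  outer loop
   vertex 2.6 1.4 3.2
   vertex 1.5 3.7 3.7
   vertex 2.4 0.1 3.5
  endloop
 endfacet
 facet normal -0.462 -0.723 -0.514
  outer loop
   vertex 0.7 0.3 1.5
   vertex 0.0 1.6 0.3
   vertex 2.1 0.4 0.1
  endloop
 endfacet
 facet normal -0.015 -0.996 -0.087
  outer loop
   vertex 0.7 0.3 1.5
   vertex 2.1 0.4 0.1
   vertex 2.4 0.1 3.5
  endloop
 endfacet
 facet normal -0.894 -0.075 0.441
  outer loop
   vertex 0.7 0.3 1.5
   vertex 1.5 3.7 3.7
   vertex 0.0 1.6 0.3
  endloop
 endfacet
 facet normal -0.754 -0.223 0.618
  outer loop
   vertex 0.7 0.3 1.5
   vertex 2.4 0.1 3.5
   vertex 1.5 3.7 3.7
  endloop
 endfacet
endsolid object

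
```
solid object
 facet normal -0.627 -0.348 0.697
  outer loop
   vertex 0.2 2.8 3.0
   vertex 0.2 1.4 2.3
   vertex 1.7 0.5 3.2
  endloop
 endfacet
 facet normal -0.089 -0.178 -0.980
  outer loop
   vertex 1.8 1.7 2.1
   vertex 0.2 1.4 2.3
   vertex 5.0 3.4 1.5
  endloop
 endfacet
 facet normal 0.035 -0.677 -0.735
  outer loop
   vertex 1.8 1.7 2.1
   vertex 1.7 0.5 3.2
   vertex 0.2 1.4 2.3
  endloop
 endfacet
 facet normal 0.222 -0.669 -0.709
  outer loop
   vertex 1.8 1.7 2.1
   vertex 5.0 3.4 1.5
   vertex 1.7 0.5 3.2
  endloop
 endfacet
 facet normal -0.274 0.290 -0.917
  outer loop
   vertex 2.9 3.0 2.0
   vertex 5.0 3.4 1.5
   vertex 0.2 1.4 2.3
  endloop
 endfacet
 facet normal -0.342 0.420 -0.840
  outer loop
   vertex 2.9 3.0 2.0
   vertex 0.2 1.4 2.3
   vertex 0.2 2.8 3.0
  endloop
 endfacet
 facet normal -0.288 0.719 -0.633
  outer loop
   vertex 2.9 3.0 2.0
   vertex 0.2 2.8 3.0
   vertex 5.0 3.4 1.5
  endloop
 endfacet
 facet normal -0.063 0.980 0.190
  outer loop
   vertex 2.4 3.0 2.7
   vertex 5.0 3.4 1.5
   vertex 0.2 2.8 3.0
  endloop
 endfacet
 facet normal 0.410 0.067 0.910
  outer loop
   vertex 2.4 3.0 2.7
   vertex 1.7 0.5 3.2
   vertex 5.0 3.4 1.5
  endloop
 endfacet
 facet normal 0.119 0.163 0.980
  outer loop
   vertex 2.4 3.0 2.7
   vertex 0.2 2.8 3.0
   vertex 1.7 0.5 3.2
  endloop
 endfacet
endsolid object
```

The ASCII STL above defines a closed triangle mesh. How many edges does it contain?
15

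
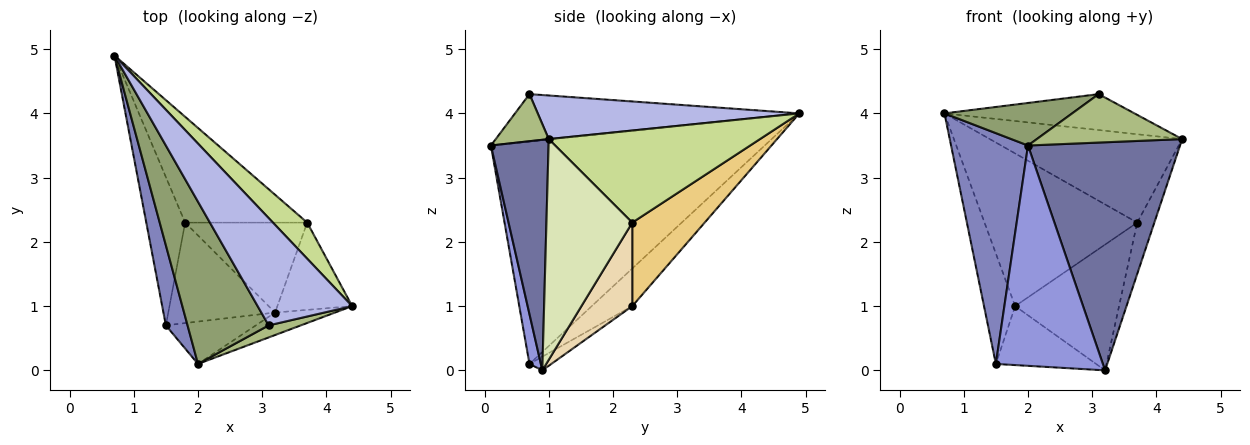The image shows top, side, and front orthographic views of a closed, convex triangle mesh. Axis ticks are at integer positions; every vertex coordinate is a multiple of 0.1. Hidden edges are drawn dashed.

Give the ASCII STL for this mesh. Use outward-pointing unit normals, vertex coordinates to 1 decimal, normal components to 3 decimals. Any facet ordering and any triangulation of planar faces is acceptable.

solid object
 facet normal 0.353 -0.931 -0.092
  outer loop
   vertex 3.2 0.9 0.0
   vertex 4.4 1.0 3.6
   vertex 2.0 0.1 3.5
  endloop
 endfacet
 facet normal -0.959 -0.269 0.093
  outer loop
   vertex 1.5 0.7 0.1
   vertex 2.0 0.1 3.5
   vertex 0.7 4.9 4.0
  endloop
 endfacet
 facet normal 0.104 -0.977 -0.188
  outer loop
   vertex 1.5 0.7 0.1
   vertex 3.2 0.9 0.0
   vertex 2.0 0.1 3.5
  endloop
 endfacet
 facet normal 0.401 0.291 0.869
  outer loop
   vertex 3.1 0.7 4.3
   vertex 4.4 1.0 3.6
   vertex 0.7 4.9 4.0
  endloop
 endfacet
 facet normal -0.492 -0.221 0.842
  outer loop
   vertex 3.1 0.7 4.3
   vertex 0.7 4.9 4.0
   vertex 2.0 0.1 3.5
  endloop
 endfacet
 facet normal 0.334 -0.915 0.227
  outer loop
   vertex 3.1 0.7 4.3
   vertex 2.0 0.1 3.5
   vertex 4.4 1.0 3.6
  endloop
 endfacet
 facet normal 0.713 0.649 0.265
  outer loop
   vertex 3.7 2.3 2.3
   vertex 0.7 4.9 4.0
   vertex 4.4 1.0 3.6
  endloop
 endfacet
 facet normal 0.931 0.186 -0.315
  outer loop
   vertex 3.7 2.3 2.3
   vertex 4.4 1.0 3.6
   vertex 3.2 0.9 0.0
  endloop
 endfacet
 facet normal -0.614 0.471 -0.634
  outer loop
   vertex 1.8 2.3 1.0
   vertex 1.5 0.7 0.1
   vertex 0.7 4.9 4.0
  endloop
 endfacet
 facet normal -0.110 0.503 -0.857
  outer loop
   vertex 1.8 2.3 1.0
   vertex 3.2 0.9 0.0
   vertex 1.5 0.7 0.1
  endloop
 endfacet
 facet normal 0.363 0.766 -0.531
  outer loop
   vertex 1.8 2.3 1.0
   vertex 0.7 4.9 4.0
   vertex 3.7 2.3 2.3
  endloop
 endfacet
 facet normal 0.370 0.756 -0.540
  outer loop
   vertex 1.8 2.3 1.0
   vertex 3.7 2.3 2.3
   vertex 3.2 0.9 0.0
  endloop
 endfacet
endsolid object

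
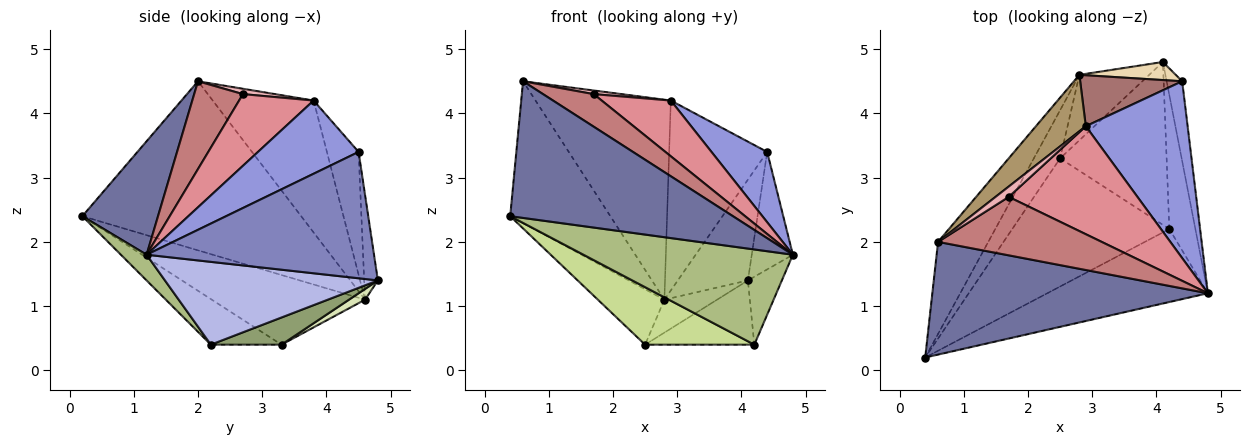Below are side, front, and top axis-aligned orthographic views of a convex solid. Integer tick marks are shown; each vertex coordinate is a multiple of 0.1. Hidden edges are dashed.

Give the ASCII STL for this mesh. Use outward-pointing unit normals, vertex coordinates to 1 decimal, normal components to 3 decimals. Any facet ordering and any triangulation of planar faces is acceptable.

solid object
 facet normal 0.254 -0.746 0.615
  outer loop
   vertex 0.6 2.0 4.5
   vertex 0.4 0.2 2.4
   vertex 4.8 1.2 1.8
  endloop
 endfacet
 facet normal 0.977 0.177 -0.120
  outer loop
   vertex 4.4 4.5 3.4
   vertex 4.8 1.2 1.8
   vertex 4.1 4.8 1.4
  endloop
 endfacet
 facet normal 0.555 -0.307 0.773
  outer loop
   vertex 2.9 3.8 4.2
   vertex 4.8 1.2 1.8
   vertex 4.4 4.5 3.4
  endloop
 endfacet
 facet normal 0.943 0.150 -0.297
  outer loop
   vertex 4.2 2.2 0.4
   vertex 4.1 4.8 1.4
   vertex 4.8 1.2 1.8
  endloop
 endfacet
 facet normal 0.231 0.357 -0.905
  outer loop
   vertex 4.2 2.2 0.4
   vertex 2.5 3.3 0.4
   vertex 4.1 4.8 1.4
  endloop
 endfacet
 facet normal 0.097 -0.790 -0.606
  outer loop
   vertex 4.2 2.2 0.4
   vertex 4.8 1.2 1.8
   vertex 0.4 0.2 2.4
  endloop
 endfacet
 facet normal -0.256 -0.396 -0.882
  outer loop
   vertex 4.2 2.2 0.4
   vertex 0.4 0.2 2.4
   vertex 2.5 3.3 0.4
  endloop
 endfacet
 facet normal 0.136 0.445 -0.885
  outer loop
   vertex 2.8 4.6 1.1
   vertex 4.1 4.8 1.4
   vertex 2.5 3.3 0.4
  endloop
 endfacet
 facet normal -0.583 0.782 0.221
  outer loop
   vertex 2.8 4.6 1.1
   vertex 0.6 2.0 4.5
   vertex 2.9 3.8 4.2
  endloop
 endfacet
 facet normal -0.878 0.402 -0.261
  outer loop
   vertex 2.8 4.6 1.1
   vertex 0.4 0.2 2.4
   vertex 0.6 2.0 4.5
  endloop
 endfacet
 facet normal -0.867 0.376 -0.327
  outer loop
   vertex 2.8 4.6 1.1
   vertex 2.5 3.3 0.4
   vertex 0.4 0.2 2.4
  endloop
 endfacet
 facet normal -0.189 0.967 0.173
  outer loop
   vertex 2.8 4.6 1.1
   vertex 4.4 4.5 3.4
   vertex 4.1 4.8 1.4
  endloop
 endfacet
 facet normal -0.298 0.922 0.248
  outer loop
   vertex 2.8 4.6 1.1
   vertex 2.9 3.8 4.2
   vertex 4.4 4.5 3.4
  endloop
 endfacet
 facet normal 0.424 -0.441 0.791
  outer loop
   vertex 1.7 2.7 4.3
   vertex 0.6 2.0 4.5
   vertex 4.8 1.2 1.8
  endloop
 endfacet
 facet normal 0.443 -0.411 0.796
  outer loop
   vertex 1.7 2.7 4.3
   vertex 4.8 1.2 1.8
   vertex 2.9 3.8 4.2
  endloop
 endfacet
 facet normal 0.357 -0.310 0.881
  outer loop
   vertex 1.7 2.7 4.3
   vertex 2.9 3.8 4.2
   vertex 0.6 2.0 4.5
  endloop
 endfacet
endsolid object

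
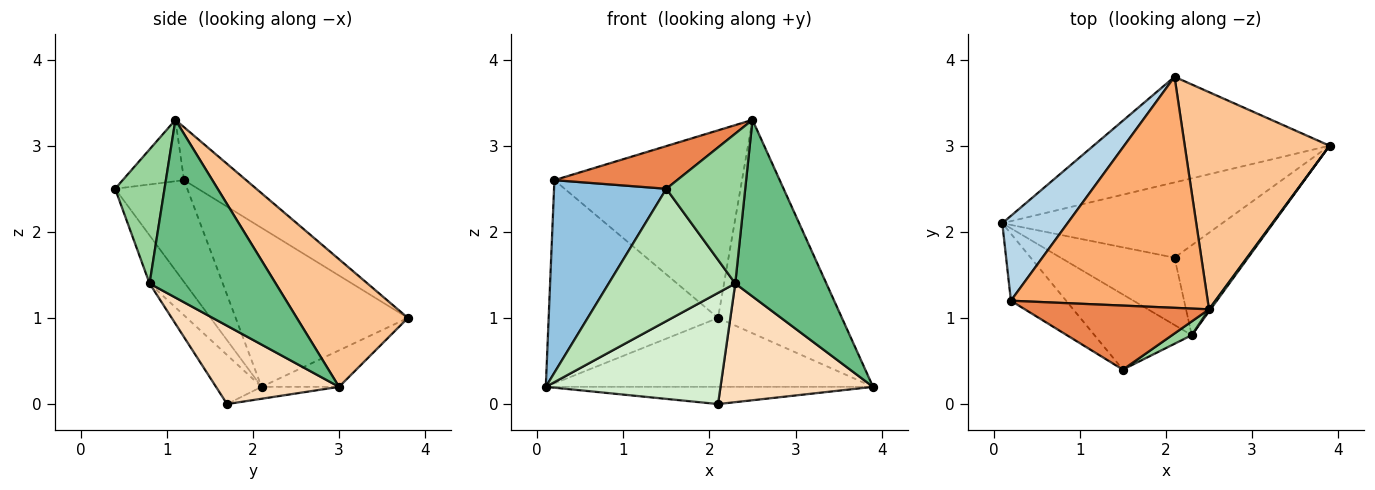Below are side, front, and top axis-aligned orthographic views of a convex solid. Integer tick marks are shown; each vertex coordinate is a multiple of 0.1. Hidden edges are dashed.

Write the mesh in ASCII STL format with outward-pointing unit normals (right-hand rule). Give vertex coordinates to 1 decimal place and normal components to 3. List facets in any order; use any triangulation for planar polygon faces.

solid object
 facet normal -0.128 0.542 -0.831
  outer loop
   vertex 2.1 3.8 1.0
   vertex 3.9 3.0 0.2
   vertex 0.1 2.1 0.2
  endloop
 endfacet
 facet normal -0.519 -0.807 -0.281
  outer loop
   vertex 0.2 1.2 2.6
   vertex 0.1 2.1 0.2
   vertex 1.5 0.4 2.5
  endloop
 endfacet
 facet normal -0.684 0.673 0.281
  outer loop
   vertex 0.2 1.2 2.6
   vertex 2.1 3.8 1.0
   vertex 0.1 2.1 0.2
  endloop
 endfacet
 facet normal -0.053 0.223 -0.973
  outer loop
   vertex 2.1 1.7 0.0
   vertex 0.1 2.1 0.2
   vertex 3.9 3.0 0.2
  endloop
 endfacet
 facet normal -0.267 -0.535 0.802
  outer loop
   vertex 2.5 1.1 3.3
   vertex 0.2 1.2 2.6
   vertex 1.5 0.4 2.5
  endloop
 endfacet
 facet normal -0.204 0.617 0.760
  outer loop
   vertex 2.5 1.1 3.3
   vertex 2.1 3.8 1.0
   vertex 0.2 1.2 2.6
  endloop
 endfacet
 facet normal 0.532 0.593 0.604
  outer loop
   vertex 2.5 1.1 3.3
   vertex 3.9 3.0 0.2
   vertex 2.1 3.8 1.0
  endloop
 endfacet
 facet normal 0.541 -0.670 -0.508
  outer loop
   vertex 2.3 0.8 1.4
   vertex 2.1 1.7 0.0
   vertex 3.9 3.0 0.2
  endloop
 endfacet
 facet normal 0.811 -0.586 0.007
  outer loop
   vertex 2.3 0.8 1.4
   vertex 3.9 3.0 0.2
   vertex 2.5 1.1 3.3
  endloop
 endfacet
 facet normal 0.529 -0.845 0.078
  outer loop
   vertex 2.3 0.8 1.4
   vertex 2.5 1.1 3.3
   vertex 1.5 0.4 2.5
  endloop
 endfacet
 facet normal -0.237 -0.845 -0.480
  outer loop
   vertex 2.3 0.8 1.4
   vertex 1.5 0.4 2.5
   vertex 0.1 2.1 0.2
  endloop
 endfacet
 facet normal -0.218 -0.835 -0.506
  outer loop
   vertex 2.3 0.8 1.4
   vertex 0.1 2.1 0.2
   vertex 2.1 1.7 0.0
  endloop
 endfacet
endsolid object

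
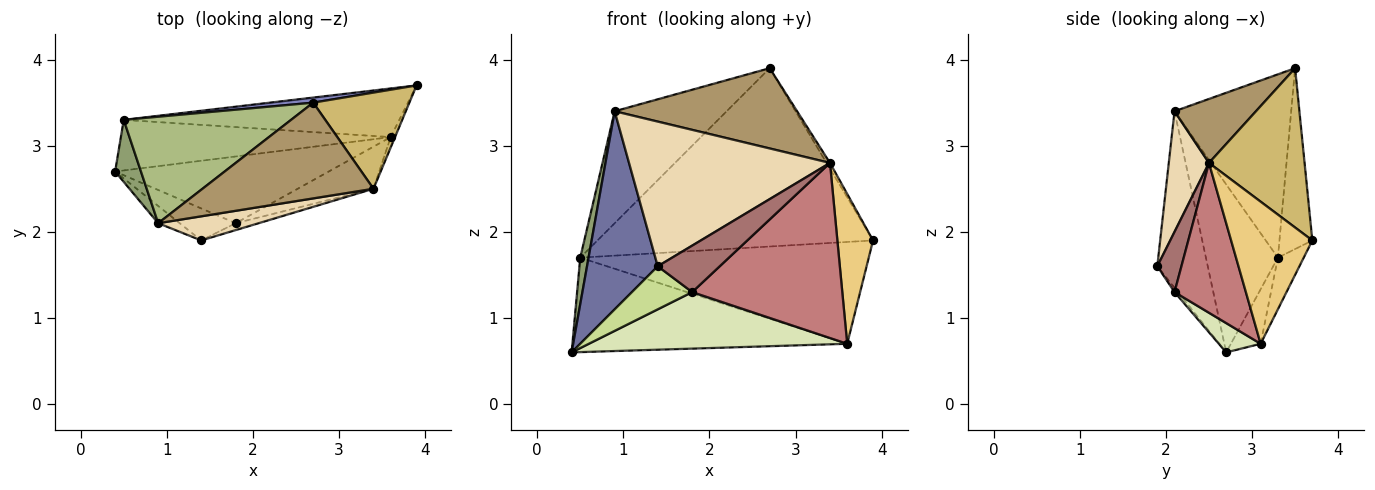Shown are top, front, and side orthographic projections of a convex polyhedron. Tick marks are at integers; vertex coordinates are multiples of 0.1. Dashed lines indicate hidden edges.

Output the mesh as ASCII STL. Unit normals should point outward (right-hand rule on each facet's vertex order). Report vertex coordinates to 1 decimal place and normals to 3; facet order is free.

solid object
 facet normal -0.579 -0.812 -0.071
  outer loop
   vertex 0.9 2.1 3.4
   vertex 0.4 2.7 0.6
   vertex 1.4 1.9 1.6
  endloop
 endfacet
 facet normal -0.118 0.993 0.028
  outer loop
   vertex 0.5 3.3 1.7
   vertex 2.7 3.5 3.9
   vertex 3.9 3.7 1.9
  endloop
 endfacet
 facet normal -0.095 0.878 -0.470
  outer loop
   vertex 0.5 3.3 1.7
   vertex 3.6 3.1 0.7
   vertex 0.4 2.7 0.6
  endloop
 endfacet
 facet normal -0.081 0.899 -0.430
  outer loop
   vertex 0.5 3.3 1.7
   vertex 3.9 3.7 1.9
   vertex 3.6 3.1 0.7
  endloop
 endfacet
 facet normal -0.982 -0.113 0.151
  outer loop
   vertex 0.5 3.3 1.7
   vertex 0.4 2.7 0.6
   vertex 0.9 2.1 3.4
  endloop
 endfacet
 facet normal -0.603 0.578 0.550
  outer loop
   vertex 0.5 3.3 1.7
   vertex 0.9 2.1 3.4
   vertex 2.7 3.5 3.9
  endloop
 endfacet
 facet normal -0.046 -0.802 -0.596
  outer loop
   vertex 1.8 2.1 1.3
   vertex 1.4 1.9 1.6
   vertex 0.4 2.7 0.6
  endloop
 endfacet
 facet normal 0.104 -0.643 -0.759
  outer loop
   vertex 1.8 2.1 1.3
   vertex 0.4 2.7 0.6
   vertex 3.6 3.1 0.7
  endloop
 endfacet
 facet normal 0.276 -0.617 0.737
  outer loop
   vertex 3.4 2.5 2.8
   vertex 2.7 3.5 3.9
   vertex 0.9 2.1 3.4
  endloop
 endfacet
 facet normal 0.856 0.031 0.517
  outer loop
   vertex 3.4 2.5 2.8
   vertex 3.9 3.7 1.9
   vertex 2.7 3.5 3.9
  endloop
 endfacet
 facet normal 0.915 -0.402 -0.028
  outer loop
   vertex 3.4 2.5 2.8
   vertex 3.6 3.1 0.7
   vertex 3.9 3.7 1.9
  endloop
 endfacet
 facet normal 0.194 -0.968 0.161
  outer loop
   vertex 3.4 2.5 2.8
   vertex 0.9 2.1 3.4
   vertex 1.4 1.9 1.6
  endloop
 endfacet
 facet normal 0.359 -0.923 -0.137
  outer loop
   vertex 3.4 2.5 2.8
   vertex 1.4 1.9 1.6
   vertex 1.8 2.1 1.3
  endloop
 endfacet
 facet normal 0.420 -0.883 -0.212
  outer loop
   vertex 3.4 2.5 2.8
   vertex 1.8 2.1 1.3
   vertex 3.6 3.1 0.7
  endloop
 endfacet
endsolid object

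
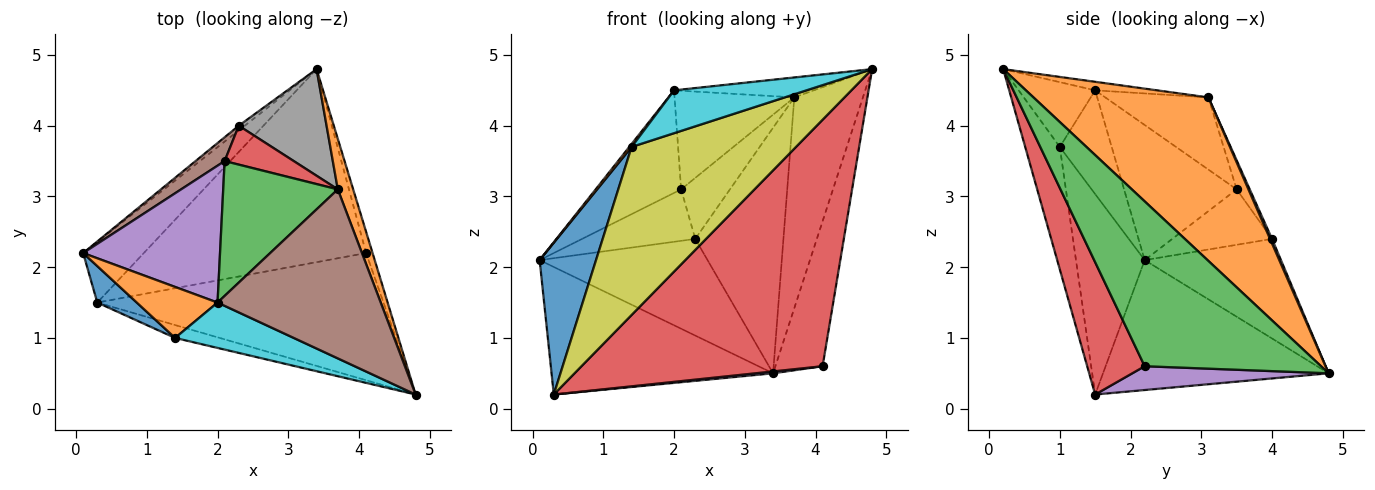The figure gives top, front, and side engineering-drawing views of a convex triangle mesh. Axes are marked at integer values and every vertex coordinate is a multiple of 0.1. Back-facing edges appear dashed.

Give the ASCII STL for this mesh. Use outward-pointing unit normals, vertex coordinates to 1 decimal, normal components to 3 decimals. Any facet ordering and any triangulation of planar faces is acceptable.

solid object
 facet normal -0.677 0.665 -0.316
  outer loop
   vertex 0.3 1.5 0.2
   vertex 0.1 2.2 2.1
   vertex 3.4 4.8 0.5
  endloop
 endfacet
 facet normal 0.927 0.364 0.087
  outer loop
   vertex 3.7 3.1 4.4
   vertex 4.8 0.2 4.8
   vertex 3.4 4.8 0.5
  endloop
 endfacet
 facet normal 0.965 0.258 -0.038
  outer loop
   vertex 4.1 2.2 0.6
   vertex 3.4 4.8 0.5
   vertex 4.8 0.2 4.8
  endloop
 endfacet
 facet normal 0.207 -0.869 -0.449
  outer loop
   vertex 4.1 2.2 0.6
   vertex 4.8 0.2 4.8
   vertex 0.3 1.5 0.2
  endloop
 endfacet
 facet normal 0.106 -0.010 -0.994
  outer loop
   vertex 4.1 2.2 0.6
   vertex 0.3 1.5 0.2
   vertex 3.4 4.8 0.5
  endloop
 endfacet
 facet normal -0.052 0.117 0.992
  outer loop
   vertex 2.0 1.5 4.5
   vertex 4.8 0.2 4.8
   vertex 3.7 3.1 4.4
  endloop
 endfacet
 facet normal -0.630 0.776 -0.038
  outer loop
   vertex 2.3 4.0 2.4
   vertex 3.4 4.8 0.5
   vertex 0.1 2.2 2.1
  endloop
 endfacet
 facet normal 0.021 0.917 0.398
  outer loop
   vertex 2.3 4.0 2.4
   vertex 3.7 3.1 4.4
   vertex 3.4 4.8 0.5
  endloop
 endfacet
 facet normal -0.205 -0.976 -0.075
  outer loop
   vertex 1.4 1.0 3.7
   vertex 0.3 1.5 0.2
   vertex 4.8 0.2 4.8
  endloop
 endfacet
 facet normal -0.369 -0.638 0.676
  outer loop
   vertex 1.4 1.0 3.7
   vertex 4.8 0.2 4.8
   vertex 2.0 1.5 4.5
  endloop
 endfacet
 facet normal -0.764 -0.627 0.151
  outer loop
   vertex 1.4 1.0 3.7
   vertex 0.1 2.2 2.1
   vertex 0.3 1.5 0.2
  endloop
 endfacet
 facet normal -0.789 -0.036 0.614
  outer loop
   vertex 1.4 1.0 3.7
   vertex 2.0 1.5 4.5
   vertex 0.1 2.2 2.1
  endloop
 endfacet
 facet normal -0.453 0.526 0.720
  outer loop
   vertex 2.1 3.5 3.1
   vertex 2.0 1.5 4.5
   vertex 3.7 3.1 4.4
  endloop
 endfacet
 facet normal -0.220 0.822 0.524
  outer loop
   vertex 2.1 3.5 3.1
   vertex 3.7 3.1 4.4
   vertex 2.3 4.0 2.4
  endloop
 endfacet
 facet normal -0.620 0.471 0.628
  outer loop
   vertex 2.1 3.5 3.1
   vertex 0.1 2.2 2.1
   vertex 2.0 1.5 4.5
  endloop
 endfacet
 facet normal -0.625 0.709 0.328
  outer loop
   vertex 2.1 3.5 3.1
   vertex 2.3 4.0 2.4
   vertex 0.1 2.2 2.1
  endloop
 endfacet
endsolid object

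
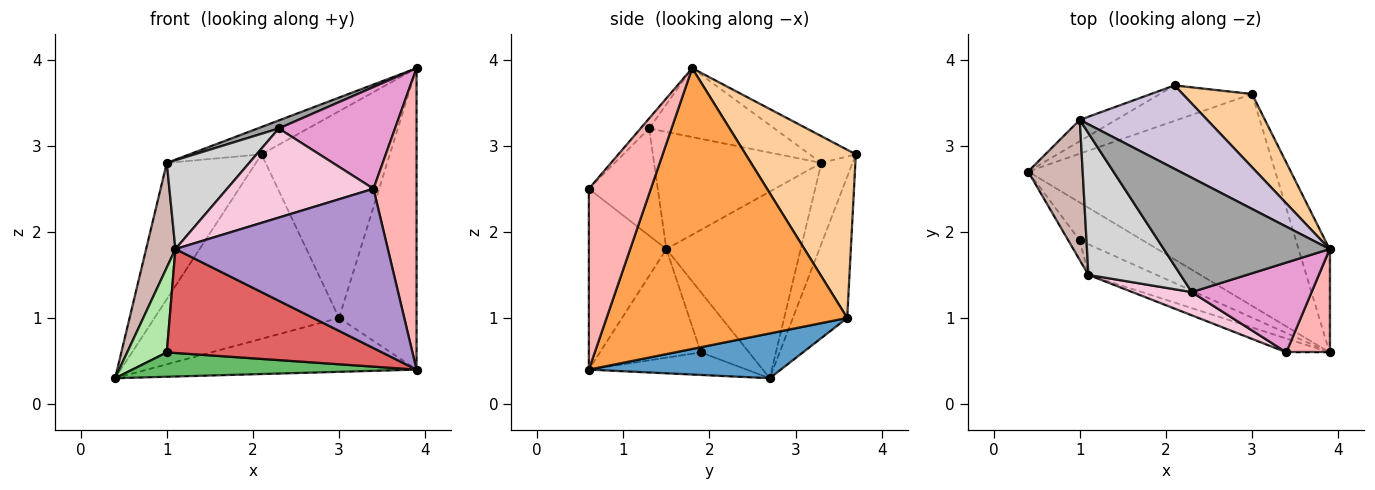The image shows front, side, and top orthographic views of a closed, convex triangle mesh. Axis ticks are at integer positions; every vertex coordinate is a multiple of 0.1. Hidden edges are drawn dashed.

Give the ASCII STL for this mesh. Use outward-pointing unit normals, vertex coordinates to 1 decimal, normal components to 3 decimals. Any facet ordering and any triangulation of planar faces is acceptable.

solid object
 facet normal 0.173 0.243 -0.955
  outer loop
   vertex 3.0 3.6 1.0
   vertex 3.9 0.6 0.4
   vertex 0.4 2.7 0.3
  endloop
 endfacet
 facet normal -0.278 0.943 -0.181
  outer loop
   vertex 3.0 3.6 1.0
   vertex 0.4 2.7 0.3
   vertex 2.1 3.7 2.9
  endloop
 endfacet
 facet normal 0.947 0.305 -0.105
  outer loop
   vertex 3.0 3.6 1.0
   vertex 3.9 1.8 3.9
   vertex 3.9 0.6 0.4
  endloop
 endfacet
 facet normal 0.629 0.733 0.259
  outer loop
   vertex 3.0 3.6 1.0
   vertex 2.1 3.7 2.9
   vertex 3.9 1.8 3.9
  endloop
 endfacet
 facet normal -0.288 -0.518 -0.806
  outer loop
   vertex 1.0 1.9 0.6
   vertex 0.4 2.7 0.3
   vertex 3.9 0.6 0.4
  endloop
 endfacet
 facet normal -0.764 -0.628 -0.146
  outer loop
   vertex 1.0 1.9 0.6
   vertex 1.1 1.5 1.8
   vertex 0.4 2.7 0.3
  endloop
 endfacet
 facet normal -0.410 -0.875 -0.257
  outer loop
   vertex 1.0 1.9 0.6
   vertex 3.9 0.6 0.4
   vertex 1.1 1.5 1.8
  endloop
 endfacet
 facet normal 0.806 -0.560 0.192
  outer loop
   vertex 3.4 0.6 2.5
   vertex 3.9 0.6 0.4
   vertex 3.9 1.8 3.9
  endloop
 endfacet
 facet normal -0.342 -0.936 -0.081
  outer loop
   vertex 3.4 0.6 2.5
   vertex 1.1 1.5 1.8
   vertex 3.9 0.6 0.4
  endloop
 endfacet
 facet normal -0.196 0.305 0.932
  outer loop
   vertex 1.0 3.3 2.8
   vertex 3.9 1.8 3.9
   vertex 2.1 3.7 2.9
  endloop
 endfacet
 facet normal -0.326 0.934 -0.146
  outer loop
   vertex 1.0 3.3 2.8
   vertex 2.1 3.7 2.9
   vertex 0.4 2.7 0.3
  endloop
 endfacet
 facet normal -0.939 -0.205 0.275
  outer loop
   vertex 1.0 3.3 2.8
   vertex 0.4 2.7 0.3
   vertex 1.1 1.5 1.8
  endloop
 endfacet
 facet normal -0.055 -0.748 0.661
  outer loop
   vertex 2.3 1.3 3.2
   vertex 3.4 0.6 2.5
   vertex 3.9 1.8 3.9
  endloop
 endfacet
 facet normal -0.414 -0.881 0.229
  outer loop
   vertex 2.3 1.3 3.2
   vertex 1.1 1.5 1.8
   vertex 3.4 0.6 2.5
  endloop
 endfacet
 facet normal -0.383 -0.065 0.922
  outer loop
   vertex 2.3 1.3 3.2
   vertex 3.9 1.8 3.9
   vertex 1.0 3.3 2.8
  endloop
 endfacet
 facet normal -0.733 -0.361 0.577
  outer loop
   vertex 2.3 1.3 3.2
   vertex 1.0 3.3 2.8
   vertex 1.1 1.5 1.8
  endloop
 endfacet
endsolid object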